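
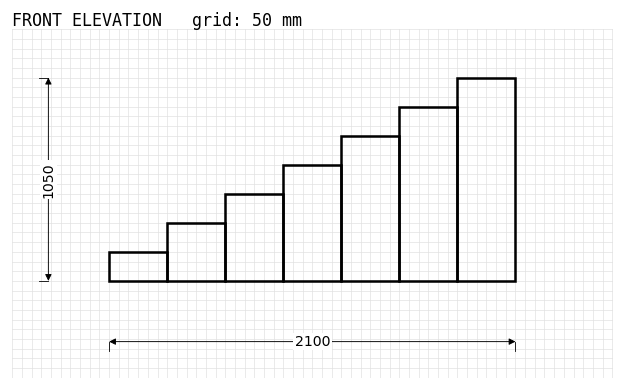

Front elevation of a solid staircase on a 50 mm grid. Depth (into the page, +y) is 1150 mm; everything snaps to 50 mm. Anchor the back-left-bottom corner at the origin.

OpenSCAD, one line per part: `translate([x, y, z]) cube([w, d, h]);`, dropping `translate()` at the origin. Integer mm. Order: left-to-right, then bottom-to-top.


cube([300, 1150, 150]);
translate([300, 0, 0]) cube([300, 1150, 300]);
translate([600, 0, 0]) cube([300, 1150, 450]);
translate([900, 0, 0]) cube([300, 1150, 600]);
translate([1200, 0, 0]) cube([300, 1150, 750]);
translate([1500, 0, 0]) cube([300, 1150, 900]);
translate([1800, 0, 0]) cube([300, 1150, 1050]);


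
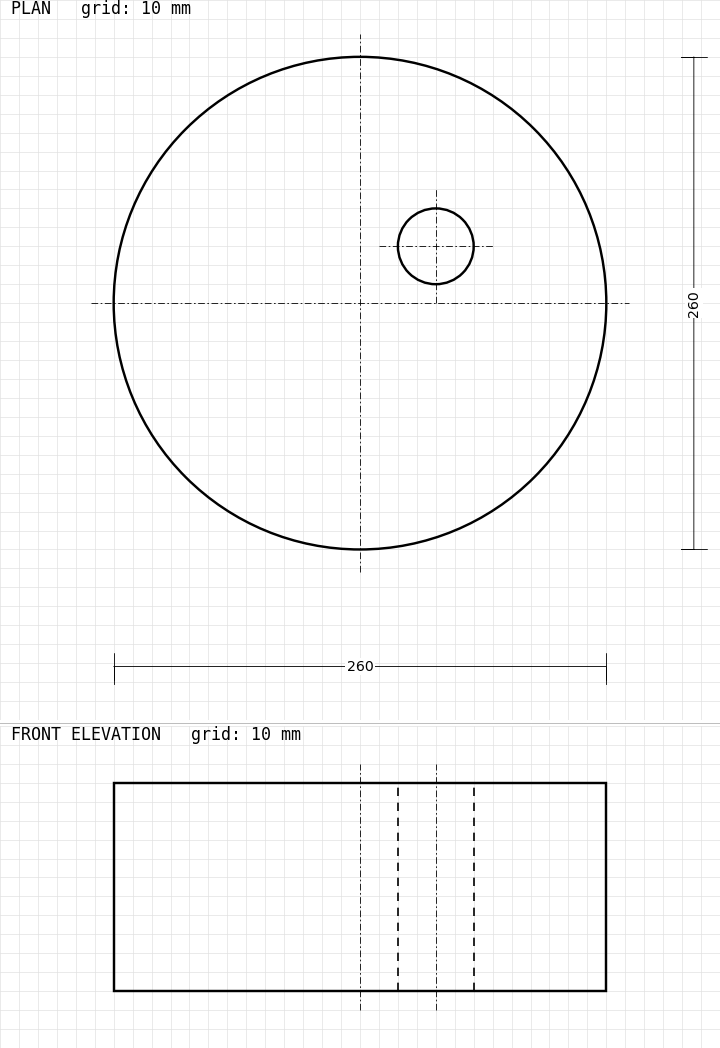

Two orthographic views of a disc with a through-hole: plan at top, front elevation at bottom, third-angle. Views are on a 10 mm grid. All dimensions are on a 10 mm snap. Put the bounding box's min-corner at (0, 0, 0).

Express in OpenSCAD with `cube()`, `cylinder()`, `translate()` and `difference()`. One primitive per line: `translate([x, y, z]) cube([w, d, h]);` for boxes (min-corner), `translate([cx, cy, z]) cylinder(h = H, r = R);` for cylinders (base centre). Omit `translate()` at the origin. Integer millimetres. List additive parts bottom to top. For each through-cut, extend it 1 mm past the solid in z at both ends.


difference() {
  translate([130, 130, 0]) cylinder(h = 110, r = 130);
  translate([170, 160, -1]) cylinder(h = 112, r = 20);
}


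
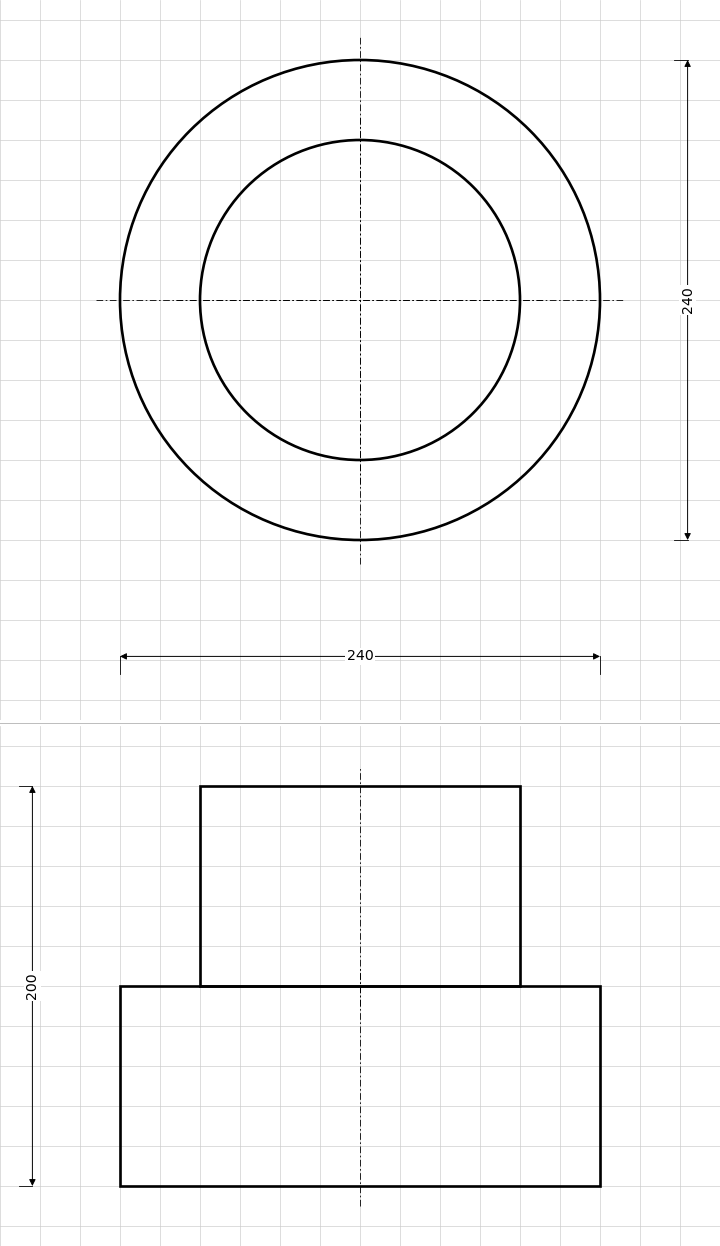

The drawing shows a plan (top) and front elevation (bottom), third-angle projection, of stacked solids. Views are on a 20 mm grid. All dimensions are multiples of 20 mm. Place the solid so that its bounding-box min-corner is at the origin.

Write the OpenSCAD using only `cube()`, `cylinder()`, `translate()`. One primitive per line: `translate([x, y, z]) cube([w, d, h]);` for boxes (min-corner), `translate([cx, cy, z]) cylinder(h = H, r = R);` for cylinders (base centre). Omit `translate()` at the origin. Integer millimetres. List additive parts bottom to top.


translate([120, 120, 0]) cylinder(h = 100, r = 120);
translate([120, 120, 100]) cylinder(h = 100, r = 80);


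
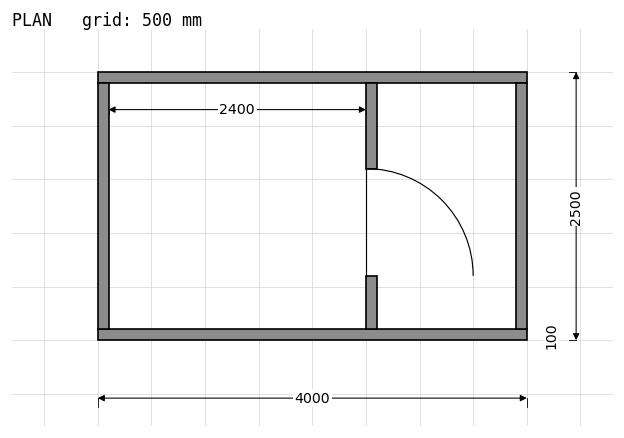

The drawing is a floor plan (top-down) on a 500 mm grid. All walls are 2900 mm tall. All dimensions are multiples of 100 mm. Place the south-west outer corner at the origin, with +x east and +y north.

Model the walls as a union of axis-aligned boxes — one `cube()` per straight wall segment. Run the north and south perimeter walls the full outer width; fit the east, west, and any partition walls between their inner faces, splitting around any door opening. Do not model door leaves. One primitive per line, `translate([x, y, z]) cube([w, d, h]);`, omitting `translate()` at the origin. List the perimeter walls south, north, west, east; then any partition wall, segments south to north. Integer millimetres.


cube([4000, 100, 2900]);
translate([0, 2400, 0]) cube([4000, 100, 2900]);
translate([0, 100, 0]) cube([100, 2300, 2900]);
translate([3900, 100, 0]) cube([100, 2300, 2900]);
translate([2500, 100, 0]) cube([100, 500, 2900]);
translate([2500, 1600, 0]) cube([100, 800, 2900]);


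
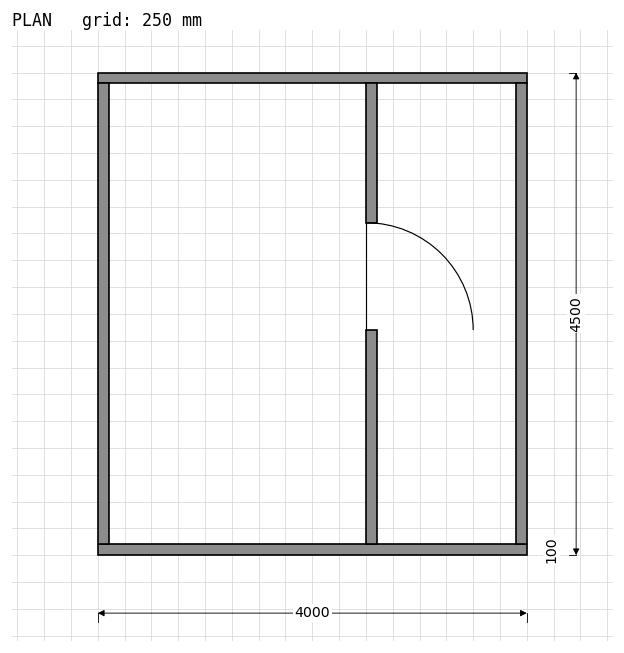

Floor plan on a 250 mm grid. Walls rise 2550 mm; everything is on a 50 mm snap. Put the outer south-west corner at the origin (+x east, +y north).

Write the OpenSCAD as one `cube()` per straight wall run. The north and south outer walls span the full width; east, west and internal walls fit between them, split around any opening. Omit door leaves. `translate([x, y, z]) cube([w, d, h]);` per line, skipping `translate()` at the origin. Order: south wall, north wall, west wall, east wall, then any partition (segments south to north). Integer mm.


cube([4000, 100, 2550]);
translate([0, 4400, 0]) cube([4000, 100, 2550]);
translate([0, 100, 0]) cube([100, 4300, 2550]);
translate([3900, 100, 0]) cube([100, 4300, 2550]);
translate([2500, 100, 0]) cube([100, 2000, 2550]);
translate([2500, 3100, 0]) cube([100, 1300, 2550]);


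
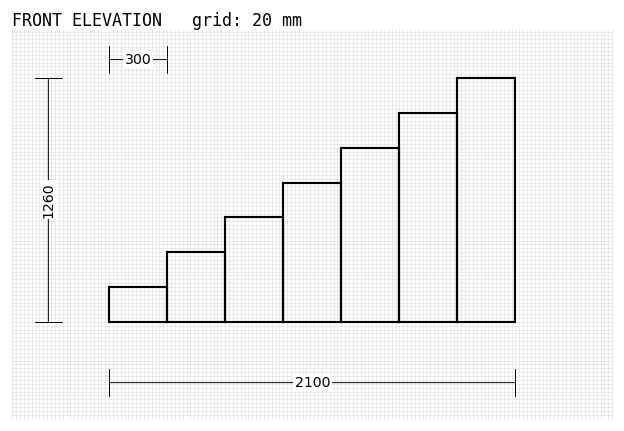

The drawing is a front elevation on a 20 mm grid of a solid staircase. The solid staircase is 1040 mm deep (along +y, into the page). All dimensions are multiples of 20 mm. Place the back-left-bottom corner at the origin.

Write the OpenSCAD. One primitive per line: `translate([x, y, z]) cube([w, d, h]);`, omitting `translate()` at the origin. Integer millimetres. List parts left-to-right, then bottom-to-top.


cube([300, 1040, 180]);
translate([300, 0, 0]) cube([300, 1040, 360]);
translate([600, 0, 0]) cube([300, 1040, 540]);
translate([900, 0, 0]) cube([300, 1040, 720]);
translate([1200, 0, 0]) cube([300, 1040, 900]);
translate([1500, 0, 0]) cube([300, 1040, 1080]);
translate([1800, 0, 0]) cube([300, 1040, 1260]);


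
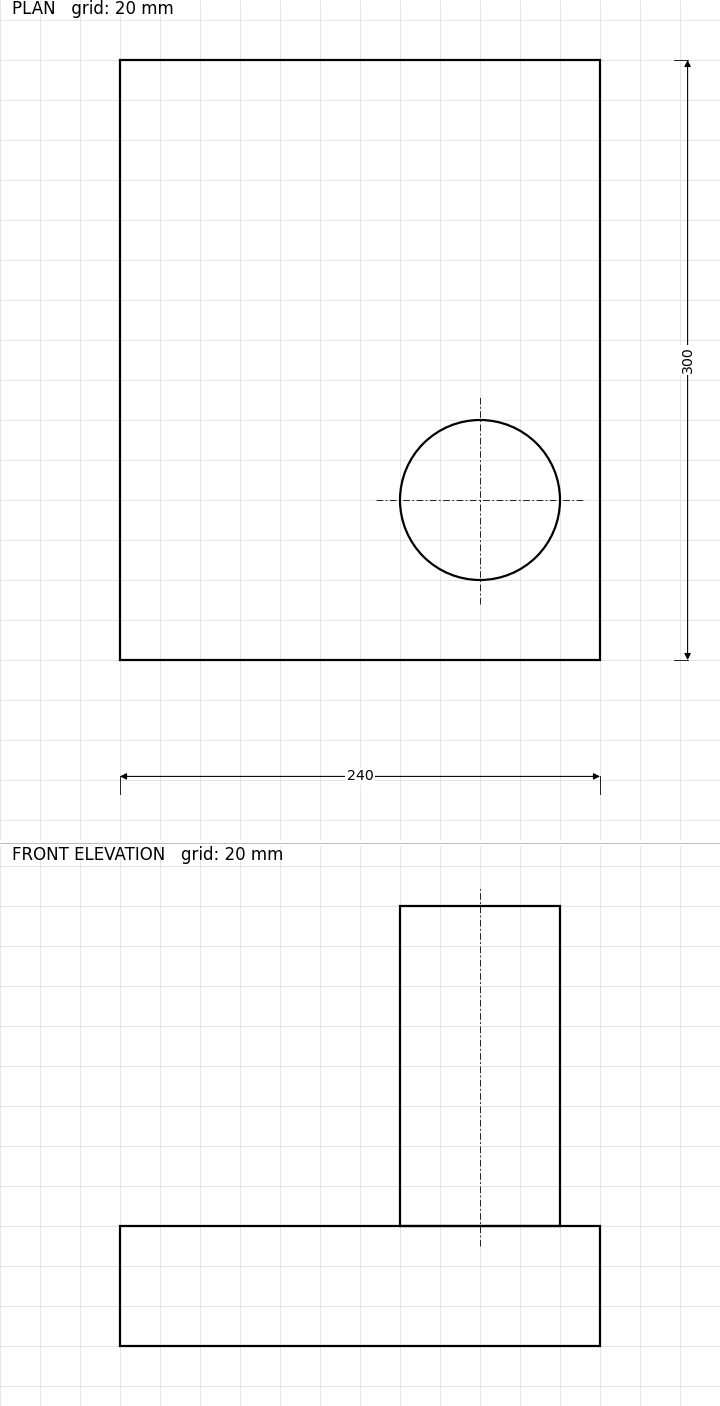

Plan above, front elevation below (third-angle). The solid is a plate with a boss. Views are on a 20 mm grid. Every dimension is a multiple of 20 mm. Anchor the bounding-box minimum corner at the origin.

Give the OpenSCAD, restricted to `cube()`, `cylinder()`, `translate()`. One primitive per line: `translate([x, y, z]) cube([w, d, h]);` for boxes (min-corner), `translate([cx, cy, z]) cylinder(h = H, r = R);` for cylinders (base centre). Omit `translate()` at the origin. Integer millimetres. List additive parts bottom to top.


cube([240, 300, 60]);
translate([180, 80, 60]) cylinder(h = 160, r = 40);


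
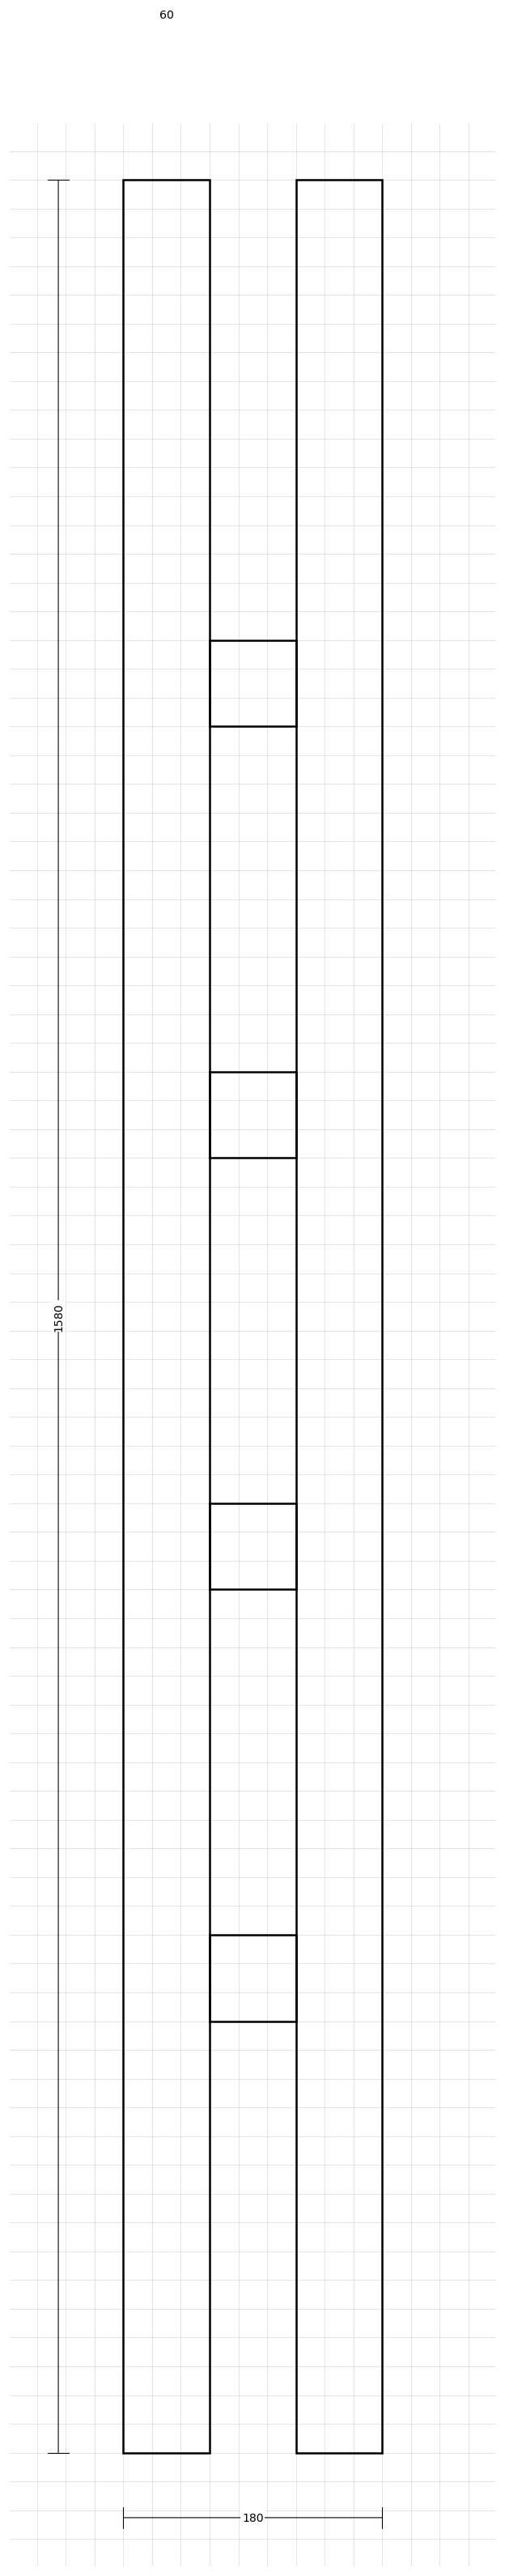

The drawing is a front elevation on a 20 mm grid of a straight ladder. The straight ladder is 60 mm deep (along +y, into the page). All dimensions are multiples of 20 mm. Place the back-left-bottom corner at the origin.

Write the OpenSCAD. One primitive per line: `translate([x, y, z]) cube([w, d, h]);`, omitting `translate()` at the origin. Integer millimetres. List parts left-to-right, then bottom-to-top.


cube([60, 60, 1580]);
translate([60, 0, 300]) cube([60, 60, 60]);
translate([60, 0, 600]) cube([60, 60, 60]);
translate([60, 0, 900]) cube([60, 60, 60]);
translate([60, 0, 1200]) cube([60, 60, 60]);
translate([120, 0, 0]) cube([60, 60, 1580]);


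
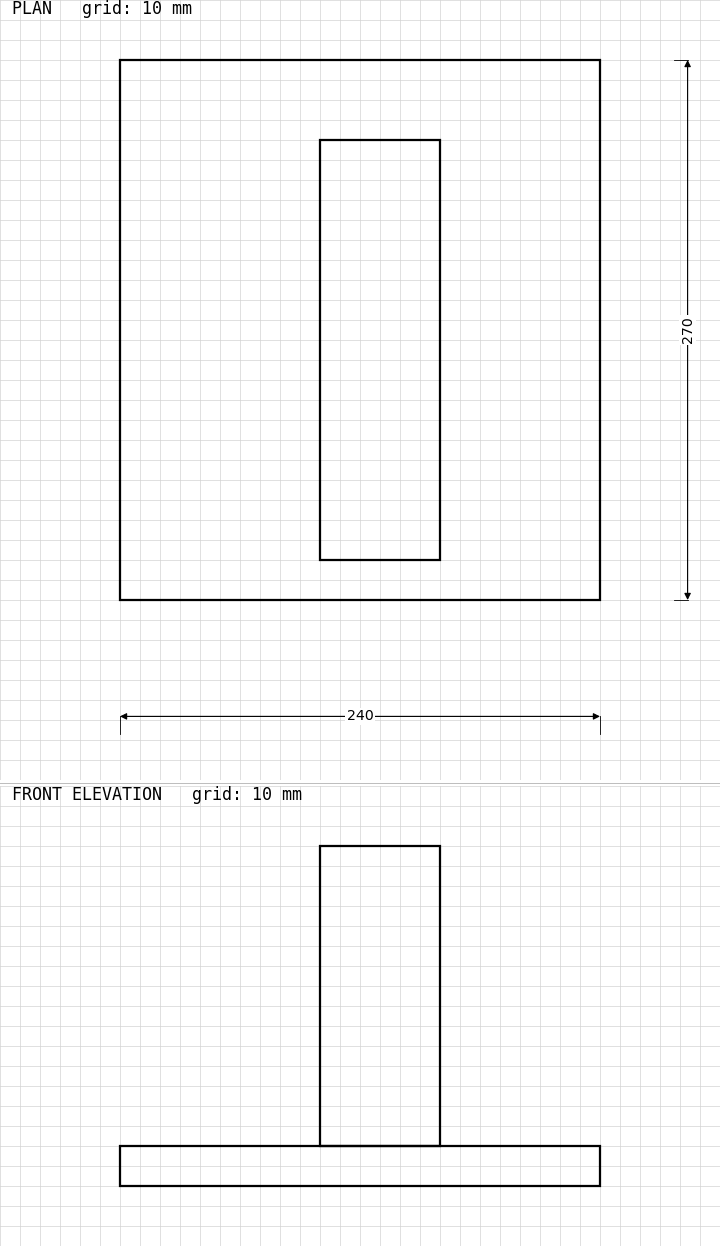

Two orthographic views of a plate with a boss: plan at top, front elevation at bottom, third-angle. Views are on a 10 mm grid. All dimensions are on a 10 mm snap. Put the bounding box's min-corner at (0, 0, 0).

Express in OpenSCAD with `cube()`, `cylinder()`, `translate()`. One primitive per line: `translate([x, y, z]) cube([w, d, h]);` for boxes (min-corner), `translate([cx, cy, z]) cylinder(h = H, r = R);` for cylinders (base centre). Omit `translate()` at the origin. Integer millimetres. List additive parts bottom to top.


cube([240, 270, 20]);
translate([100, 20, 20]) cube([60, 210, 150]);


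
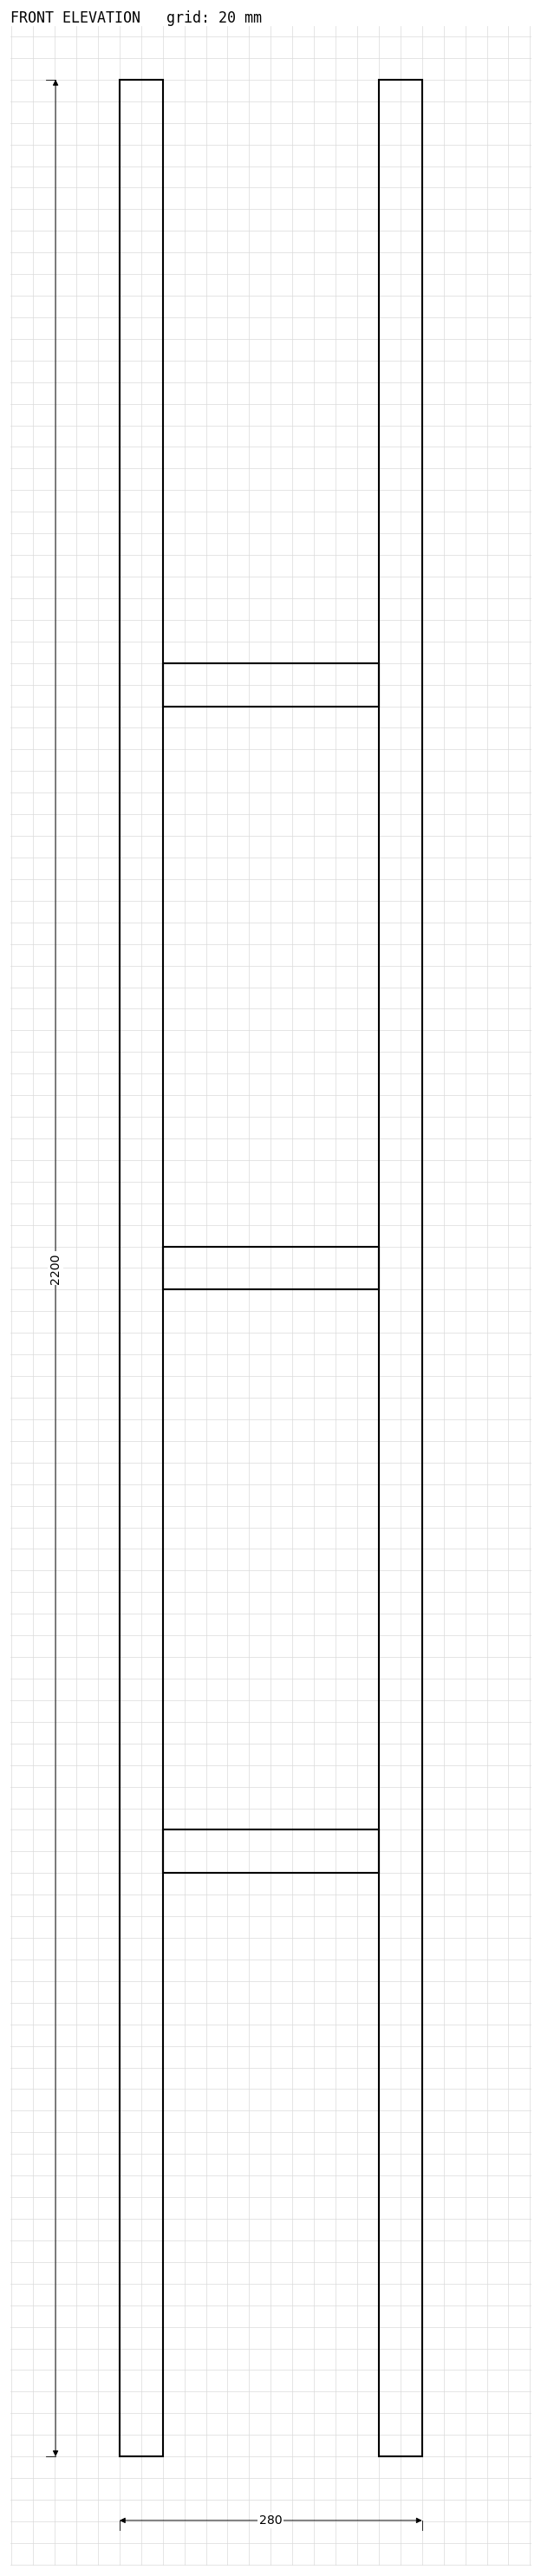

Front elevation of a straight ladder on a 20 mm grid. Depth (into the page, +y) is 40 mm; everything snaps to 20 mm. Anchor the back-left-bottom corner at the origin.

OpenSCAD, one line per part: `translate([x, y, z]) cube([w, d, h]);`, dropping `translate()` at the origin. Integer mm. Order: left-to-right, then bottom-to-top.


cube([40, 40, 2200]);
translate([40, 0, 540]) cube([200, 40, 40]);
translate([40, 0, 1080]) cube([200, 40, 40]);
translate([40, 0, 1620]) cube([200, 40, 40]);
translate([240, 0, 0]) cube([40, 40, 2200]);


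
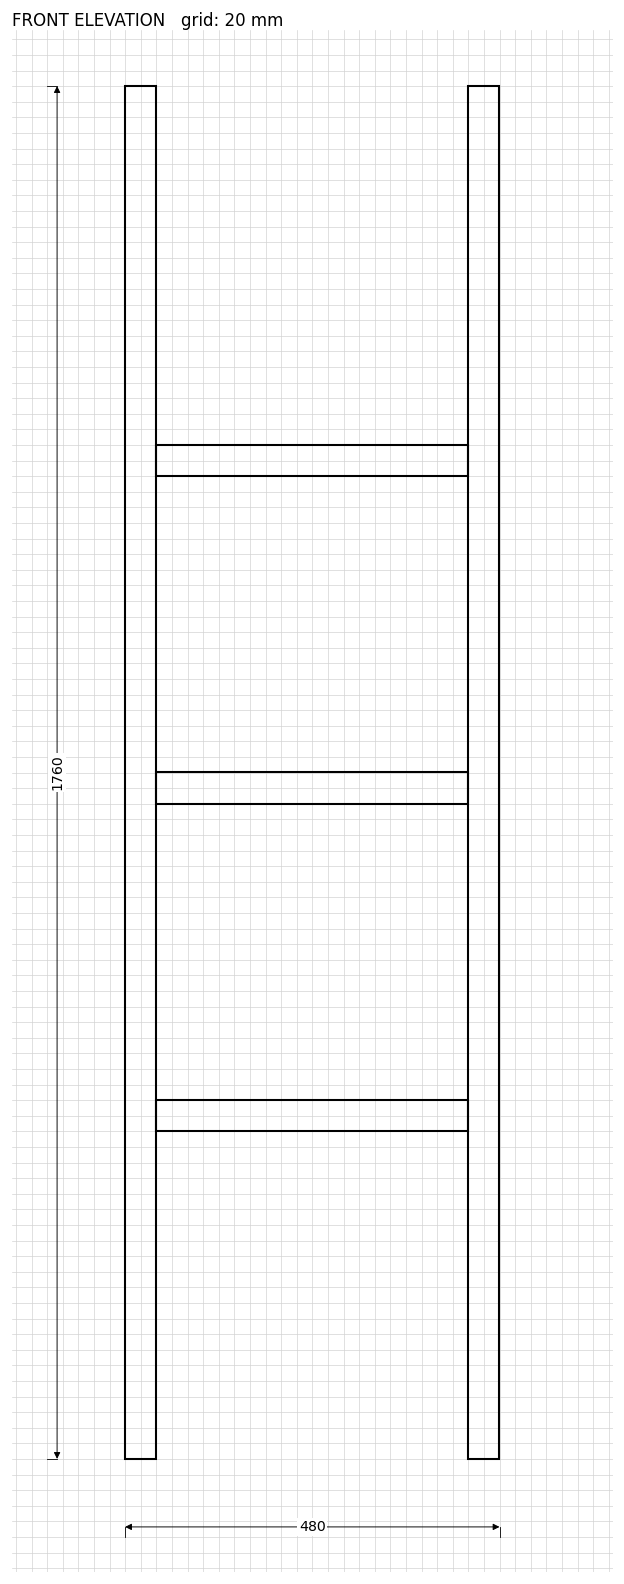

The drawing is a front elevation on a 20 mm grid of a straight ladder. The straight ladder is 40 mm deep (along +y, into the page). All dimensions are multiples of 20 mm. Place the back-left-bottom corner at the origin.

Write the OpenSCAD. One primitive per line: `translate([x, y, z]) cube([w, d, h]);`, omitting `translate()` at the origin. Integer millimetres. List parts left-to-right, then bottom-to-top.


cube([40, 40, 1760]);
translate([40, 0, 420]) cube([400, 40, 40]);
translate([40, 0, 840]) cube([400, 40, 40]);
translate([40, 0, 1260]) cube([400, 40, 40]);
translate([440, 0, 0]) cube([40, 40, 1760]);


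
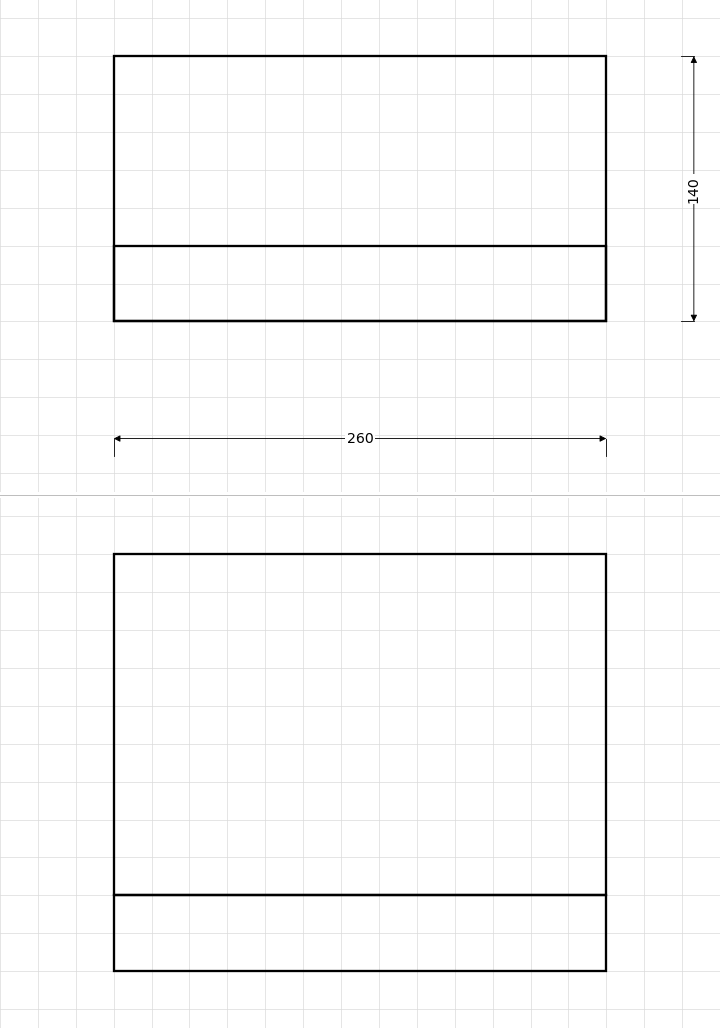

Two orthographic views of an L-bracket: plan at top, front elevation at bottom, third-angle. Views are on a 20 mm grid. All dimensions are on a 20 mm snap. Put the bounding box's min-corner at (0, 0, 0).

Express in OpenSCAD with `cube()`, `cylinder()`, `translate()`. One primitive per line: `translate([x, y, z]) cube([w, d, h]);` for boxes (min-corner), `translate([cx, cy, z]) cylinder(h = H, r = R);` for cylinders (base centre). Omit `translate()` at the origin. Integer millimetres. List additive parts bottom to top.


cube([260, 140, 40]);
translate([0, 0, 40]) cube([260, 40, 180]);


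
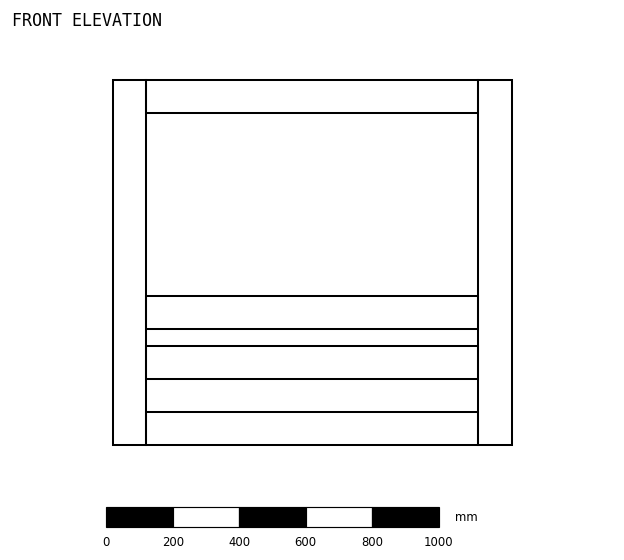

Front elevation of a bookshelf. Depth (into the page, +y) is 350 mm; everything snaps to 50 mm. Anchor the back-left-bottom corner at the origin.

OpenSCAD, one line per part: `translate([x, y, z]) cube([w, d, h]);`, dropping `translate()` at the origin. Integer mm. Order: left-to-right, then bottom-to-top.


cube([100, 350, 1100]);
translate([100, 0, 0]) cube([1000, 350, 100]);
translate([100, 0, 200]) cube([1000, 350, 100]);
translate([100, 0, 350]) cube([1000, 350, 100]);
translate([100, 0, 1000]) cube([1000, 350, 100]);
translate([1100, 0, 0]) cube([100, 350, 1100]);


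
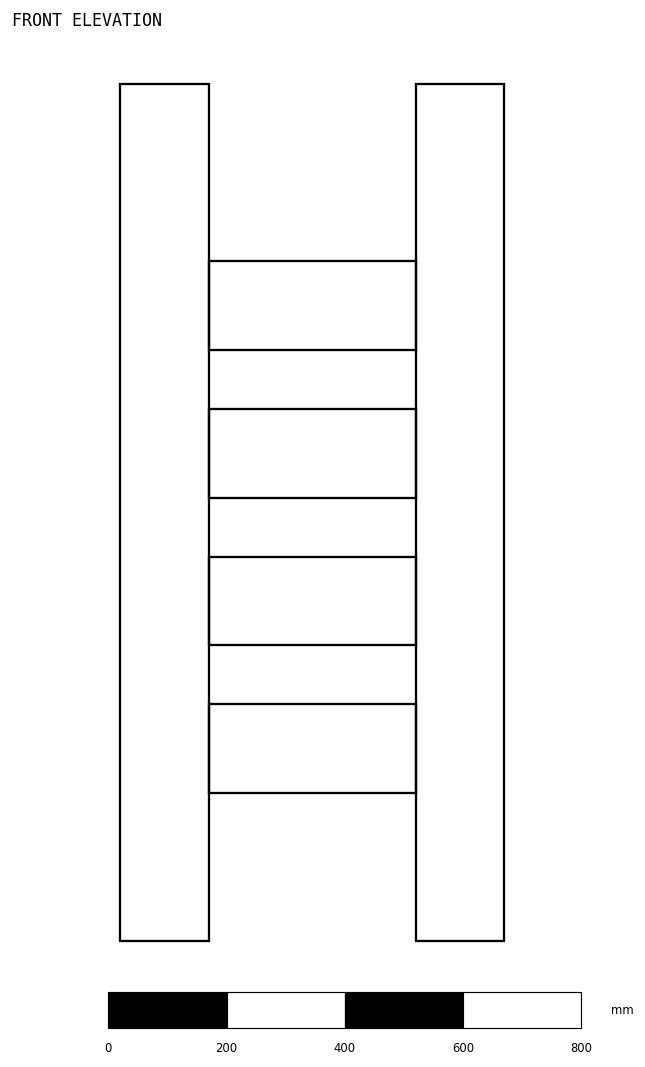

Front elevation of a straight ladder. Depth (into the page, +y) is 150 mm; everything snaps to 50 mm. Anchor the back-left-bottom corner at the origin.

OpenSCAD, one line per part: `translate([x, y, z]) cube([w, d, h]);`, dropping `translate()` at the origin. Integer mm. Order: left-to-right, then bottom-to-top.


cube([150, 150, 1450]);
translate([150, 0, 250]) cube([350, 150, 150]);
translate([150, 0, 500]) cube([350, 150, 150]);
translate([150, 0, 750]) cube([350, 150, 150]);
translate([150, 0, 1000]) cube([350, 150, 150]);
translate([500, 0, 0]) cube([150, 150, 1450]);


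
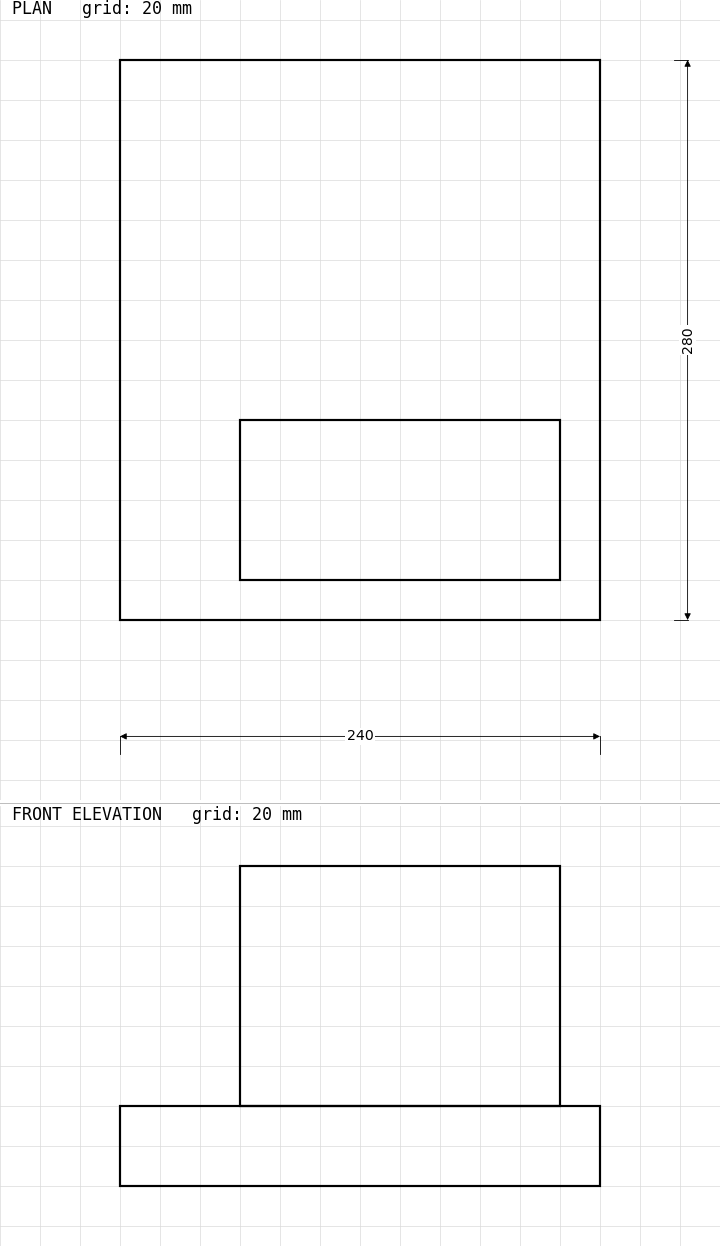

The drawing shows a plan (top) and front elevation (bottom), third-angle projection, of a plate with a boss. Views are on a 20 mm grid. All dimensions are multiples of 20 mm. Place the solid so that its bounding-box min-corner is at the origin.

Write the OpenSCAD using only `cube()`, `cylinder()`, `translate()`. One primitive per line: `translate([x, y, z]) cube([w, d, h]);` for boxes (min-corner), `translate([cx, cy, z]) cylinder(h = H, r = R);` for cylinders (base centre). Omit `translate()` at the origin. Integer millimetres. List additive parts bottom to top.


cube([240, 280, 40]);
translate([60, 20, 40]) cube([160, 80, 120]);


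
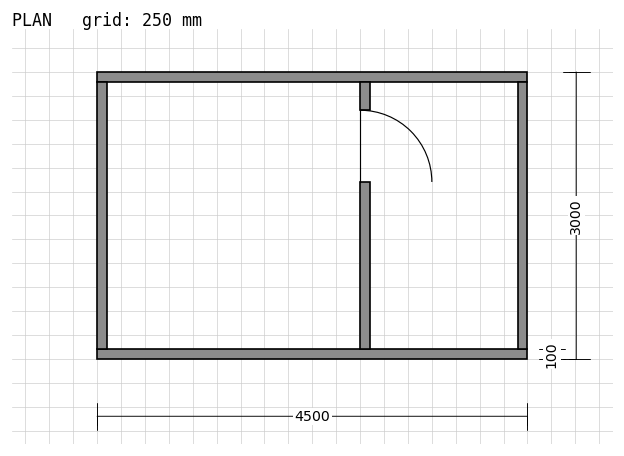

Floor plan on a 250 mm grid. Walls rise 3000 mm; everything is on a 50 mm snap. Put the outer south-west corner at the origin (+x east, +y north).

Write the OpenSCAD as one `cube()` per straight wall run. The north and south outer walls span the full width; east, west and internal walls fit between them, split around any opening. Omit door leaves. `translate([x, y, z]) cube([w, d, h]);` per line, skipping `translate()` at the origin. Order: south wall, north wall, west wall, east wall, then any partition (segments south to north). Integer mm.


cube([4500, 100, 3000]);
translate([0, 2900, 0]) cube([4500, 100, 3000]);
translate([0, 100, 0]) cube([100, 2800, 3000]);
translate([4400, 100, 0]) cube([100, 2800, 3000]);
translate([2750, 100, 0]) cube([100, 1750, 3000]);
translate([2750, 2600, 0]) cube([100, 300, 3000]);


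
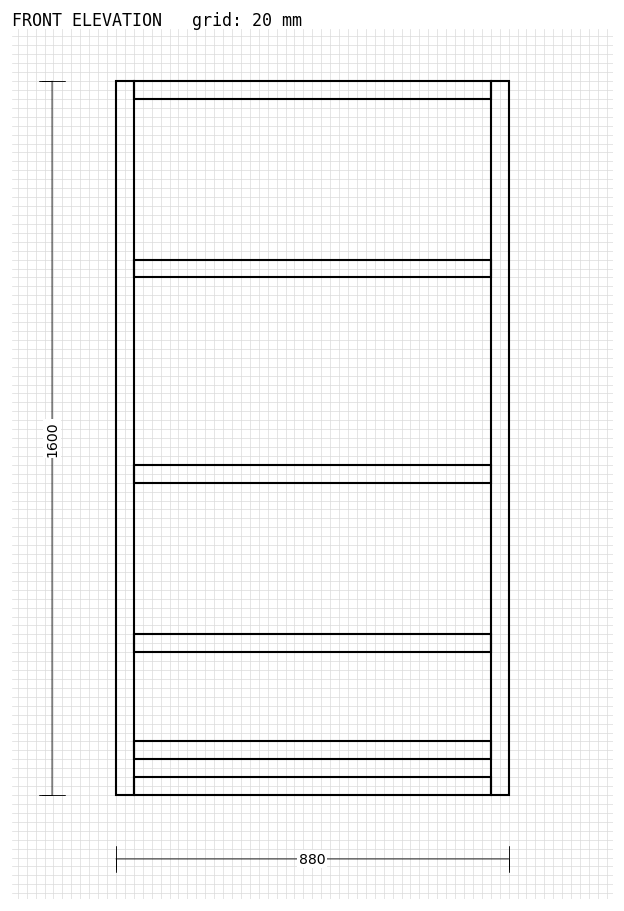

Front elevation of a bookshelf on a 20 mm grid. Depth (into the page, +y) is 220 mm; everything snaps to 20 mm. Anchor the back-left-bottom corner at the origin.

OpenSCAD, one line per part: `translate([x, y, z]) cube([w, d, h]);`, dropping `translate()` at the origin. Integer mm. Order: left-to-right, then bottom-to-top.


cube([40, 220, 1600]);
translate([40, 0, 0]) cube([800, 220, 40]);
translate([40, 0, 80]) cube([800, 220, 40]);
translate([40, 0, 320]) cube([800, 220, 40]);
translate([40, 0, 700]) cube([800, 220, 40]);
translate([40, 0, 1160]) cube([800, 220, 40]);
translate([40, 0, 1560]) cube([800, 220, 40]);
translate([840, 0, 0]) cube([40, 220, 1600]);


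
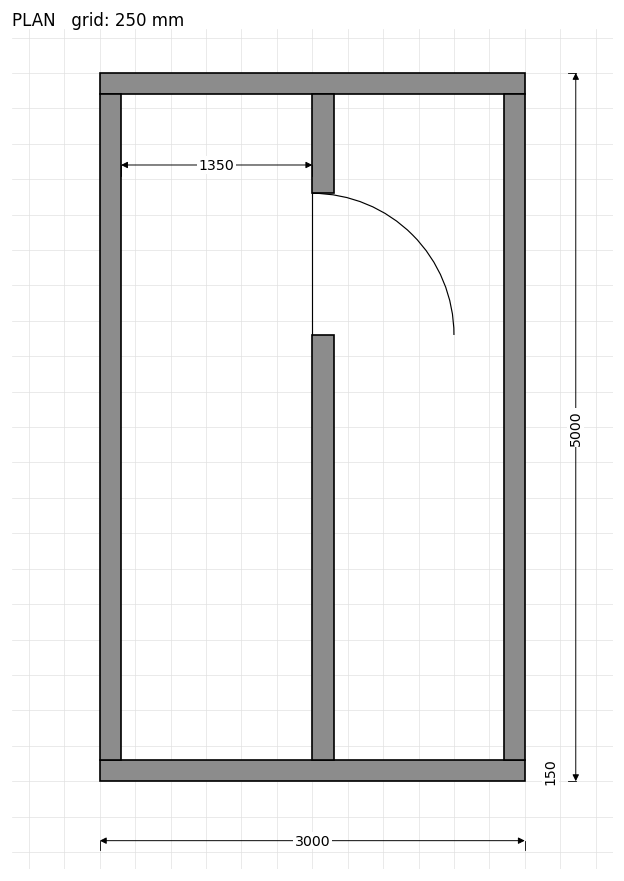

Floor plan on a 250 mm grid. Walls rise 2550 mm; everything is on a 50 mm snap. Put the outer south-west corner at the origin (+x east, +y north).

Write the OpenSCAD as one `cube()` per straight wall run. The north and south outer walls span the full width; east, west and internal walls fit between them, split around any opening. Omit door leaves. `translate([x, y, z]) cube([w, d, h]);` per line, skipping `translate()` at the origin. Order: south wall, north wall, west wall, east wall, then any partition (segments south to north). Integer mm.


cube([3000, 150, 2550]);
translate([0, 4850, 0]) cube([3000, 150, 2550]);
translate([0, 150, 0]) cube([150, 4700, 2550]);
translate([2850, 150, 0]) cube([150, 4700, 2550]);
translate([1500, 150, 0]) cube([150, 3000, 2550]);
translate([1500, 4150, 0]) cube([150, 700, 2550]);


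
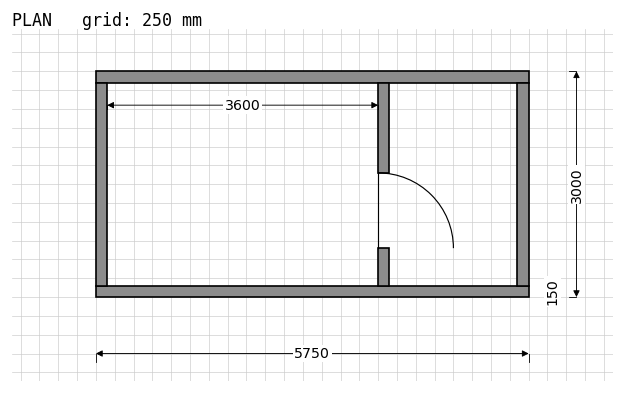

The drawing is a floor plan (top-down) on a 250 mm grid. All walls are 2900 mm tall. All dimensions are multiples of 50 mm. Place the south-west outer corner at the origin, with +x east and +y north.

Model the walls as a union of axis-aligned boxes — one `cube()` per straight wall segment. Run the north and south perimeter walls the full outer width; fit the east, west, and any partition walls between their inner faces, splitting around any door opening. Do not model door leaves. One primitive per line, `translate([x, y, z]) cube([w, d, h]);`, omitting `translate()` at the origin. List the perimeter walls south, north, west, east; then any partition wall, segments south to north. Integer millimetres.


cube([5750, 150, 2900]);
translate([0, 2850, 0]) cube([5750, 150, 2900]);
translate([0, 150, 0]) cube([150, 2700, 2900]);
translate([5600, 150, 0]) cube([150, 2700, 2900]);
translate([3750, 150, 0]) cube([150, 500, 2900]);
translate([3750, 1650, 0]) cube([150, 1200, 2900]);


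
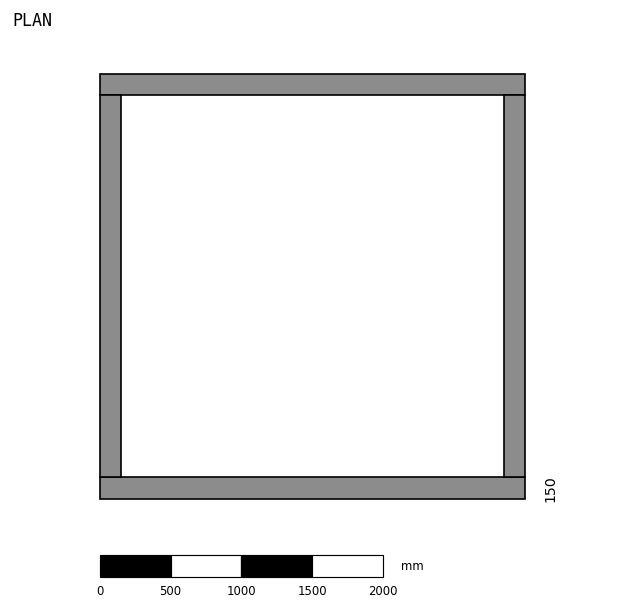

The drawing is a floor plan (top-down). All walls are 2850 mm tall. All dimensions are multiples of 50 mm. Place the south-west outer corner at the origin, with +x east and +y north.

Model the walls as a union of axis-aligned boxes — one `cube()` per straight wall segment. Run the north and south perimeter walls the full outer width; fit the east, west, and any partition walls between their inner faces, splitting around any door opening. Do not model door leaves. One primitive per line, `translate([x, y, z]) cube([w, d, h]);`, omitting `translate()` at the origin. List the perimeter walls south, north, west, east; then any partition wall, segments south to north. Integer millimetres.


cube([3000, 150, 2850]);
translate([0, 2850, 0]) cube([3000, 150, 2850]);
translate([0, 150, 0]) cube([150, 2700, 2850]);
translate([2850, 150, 0]) cube([150, 2700, 2850]);


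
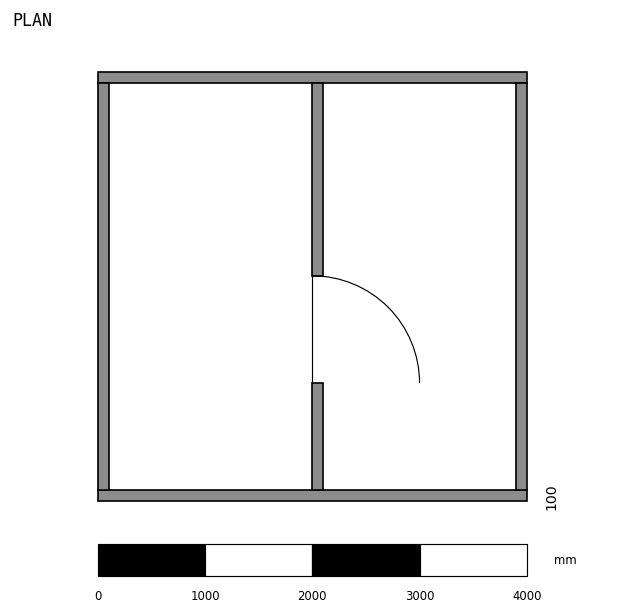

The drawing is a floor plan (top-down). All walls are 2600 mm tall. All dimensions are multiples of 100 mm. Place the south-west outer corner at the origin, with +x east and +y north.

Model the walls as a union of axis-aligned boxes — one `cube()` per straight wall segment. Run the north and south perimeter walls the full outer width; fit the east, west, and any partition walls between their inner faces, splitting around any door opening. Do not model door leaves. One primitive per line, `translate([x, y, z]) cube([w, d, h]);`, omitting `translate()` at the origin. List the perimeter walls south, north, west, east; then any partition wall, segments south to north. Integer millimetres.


cube([4000, 100, 2600]);
translate([0, 3900, 0]) cube([4000, 100, 2600]);
translate([0, 100, 0]) cube([100, 3800, 2600]);
translate([3900, 100, 0]) cube([100, 3800, 2600]);
translate([2000, 100, 0]) cube([100, 1000, 2600]);
translate([2000, 2100, 0]) cube([100, 1800, 2600]);


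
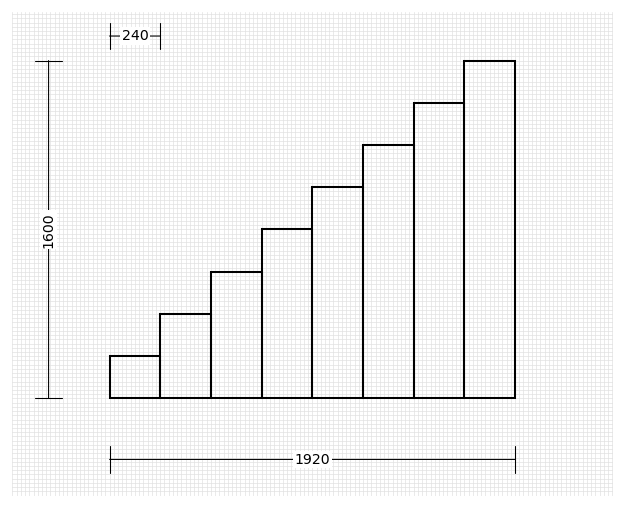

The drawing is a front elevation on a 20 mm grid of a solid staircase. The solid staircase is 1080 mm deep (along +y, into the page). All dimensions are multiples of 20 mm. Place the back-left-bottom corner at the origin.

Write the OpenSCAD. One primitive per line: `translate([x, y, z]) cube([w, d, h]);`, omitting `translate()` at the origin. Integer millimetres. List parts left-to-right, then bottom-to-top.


cube([240, 1080, 200]);
translate([240, 0, 0]) cube([240, 1080, 400]);
translate([480, 0, 0]) cube([240, 1080, 600]);
translate([720, 0, 0]) cube([240, 1080, 800]);
translate([960, 0, 0]) cube([240, 1080, 1000]);
translate([1200, 0, 0]) cube([240, 1080, 1200]);
translate([1440, 0, 0]) cube([240, 1080, 1400]);
translate([1680, 0, 0]) cube([240, 1080, 1600]);


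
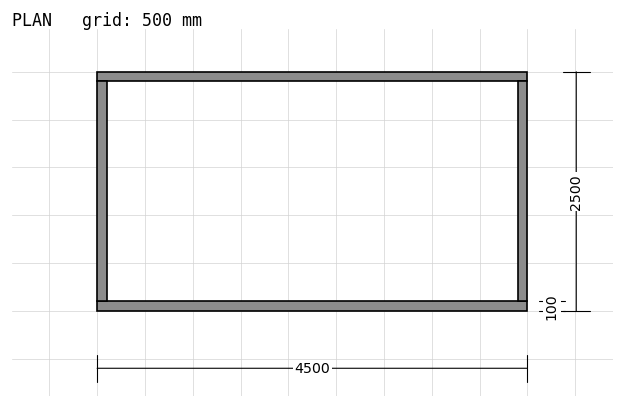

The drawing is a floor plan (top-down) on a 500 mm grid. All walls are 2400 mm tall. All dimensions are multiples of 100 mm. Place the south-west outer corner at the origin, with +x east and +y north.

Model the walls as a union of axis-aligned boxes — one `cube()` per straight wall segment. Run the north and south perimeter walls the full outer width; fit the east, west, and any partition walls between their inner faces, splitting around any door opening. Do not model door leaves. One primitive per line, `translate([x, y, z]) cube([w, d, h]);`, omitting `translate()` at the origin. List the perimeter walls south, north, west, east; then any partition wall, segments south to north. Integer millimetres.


cube([4500, 100, 2400]);
translate([0, 2400, 0]) cube([4500, 100, 2400]);
translate([0, 100, 0]) cube([100, 2300, 2400]);
translate([4400, 100, 0]) cube([100, 2300, 2400]);


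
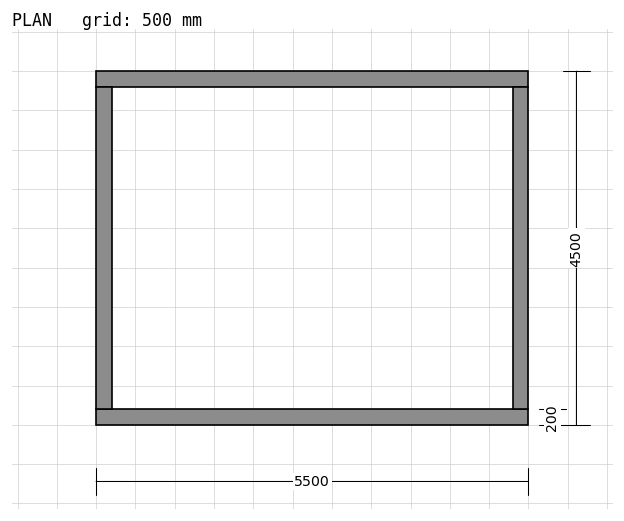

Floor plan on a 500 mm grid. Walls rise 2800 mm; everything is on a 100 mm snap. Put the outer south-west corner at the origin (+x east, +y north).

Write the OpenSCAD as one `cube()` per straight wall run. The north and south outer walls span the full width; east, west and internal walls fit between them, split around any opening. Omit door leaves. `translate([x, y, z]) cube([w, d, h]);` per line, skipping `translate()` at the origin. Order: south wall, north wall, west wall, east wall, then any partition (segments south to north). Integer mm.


cube([5500, 200, 2800]);
translate([0, 4300, 0]) cube([5500, 200, 2800]);
translate([0, 200, 0]) cube([200, 4100, 2800]);
translate([5300, 200, 0]) cube([200, 4100, 2800]);


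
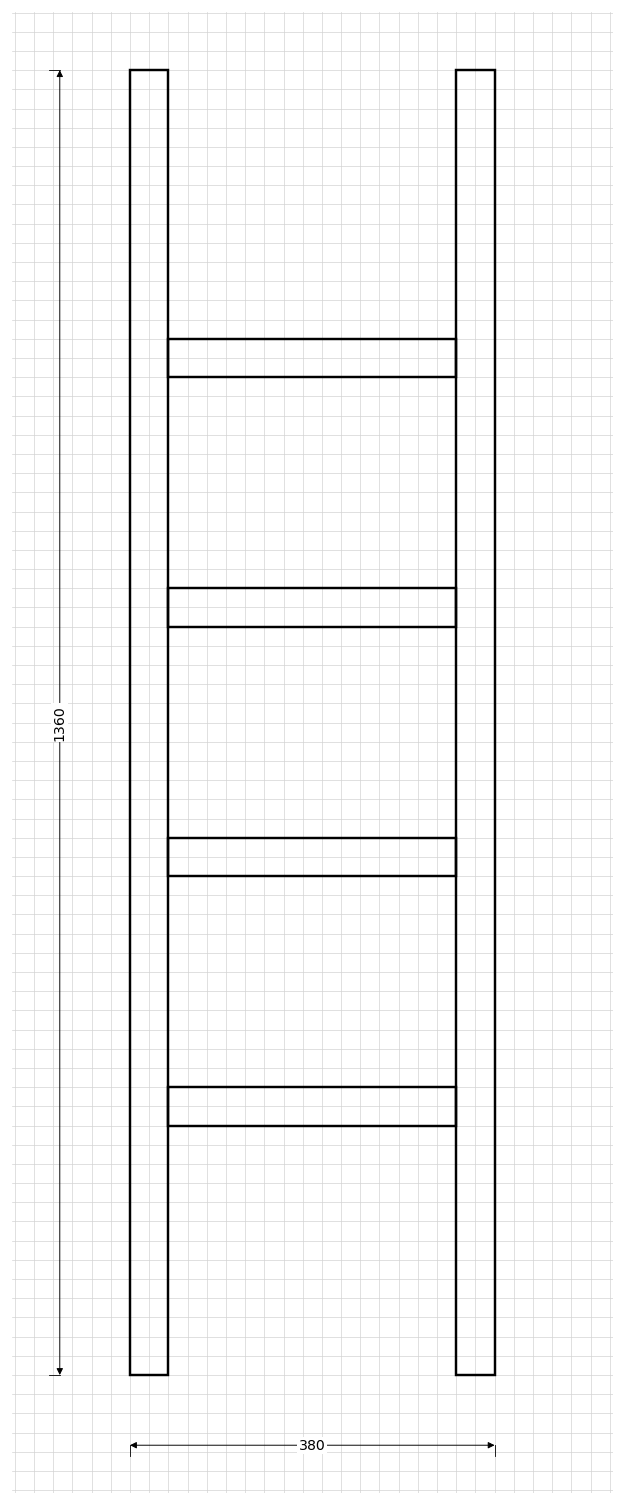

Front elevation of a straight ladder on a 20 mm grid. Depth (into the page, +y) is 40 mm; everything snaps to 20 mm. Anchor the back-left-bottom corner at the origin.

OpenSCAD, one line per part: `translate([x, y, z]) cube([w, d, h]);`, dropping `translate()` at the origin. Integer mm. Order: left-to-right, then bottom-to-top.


cube([40, 40, 1360]);
translate([40, 0, 260]) cube([300, 40, 40]);
translate([40, 0, 520]) cube([300, 40, 40]);
translate([40, 0, 780]) cube([300, 40, 40]);
translate([40, 0, 1040]) cube([300, 40, 40]);
translate([340, 0, 0]) cube([40, 40, 1360]);


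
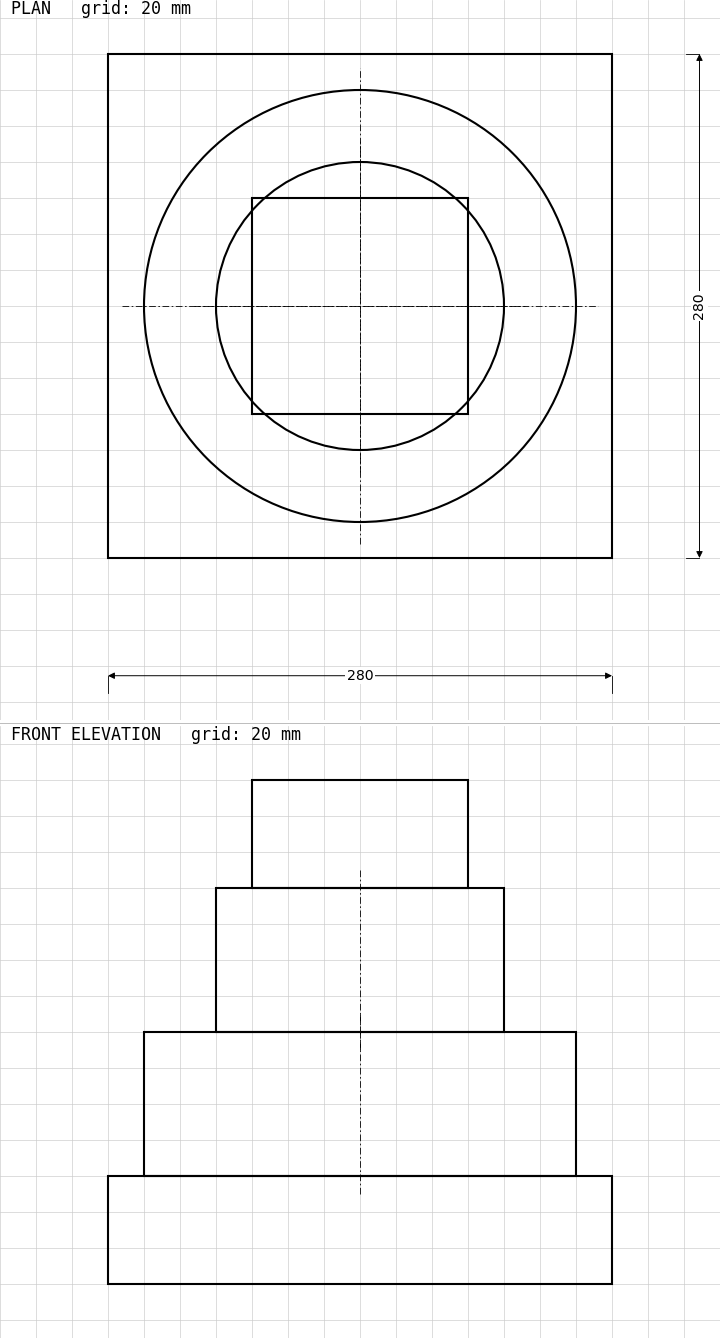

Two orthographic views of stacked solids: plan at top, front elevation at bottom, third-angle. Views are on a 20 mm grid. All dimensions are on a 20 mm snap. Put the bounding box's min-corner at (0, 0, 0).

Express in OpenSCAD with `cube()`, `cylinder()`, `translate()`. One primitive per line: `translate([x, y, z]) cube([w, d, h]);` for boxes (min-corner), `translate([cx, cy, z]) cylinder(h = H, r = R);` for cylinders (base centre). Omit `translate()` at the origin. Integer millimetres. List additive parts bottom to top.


cube([280, 280, 60]);
translate([140, 140, 60]) cylinder(h = 80, r = 120);
translate([140, 140, 140]) cylinder(h = 80, r = 80);
translate([80, 80, 220]) cube([120, 120, 60]);


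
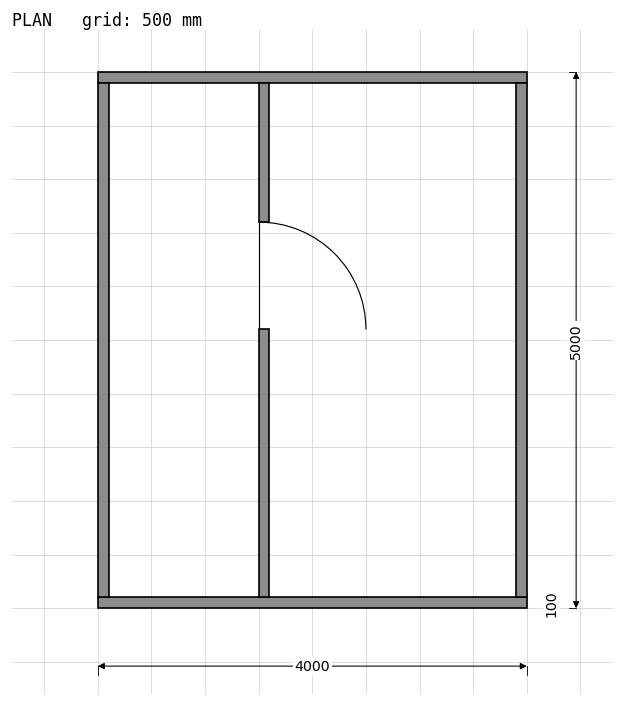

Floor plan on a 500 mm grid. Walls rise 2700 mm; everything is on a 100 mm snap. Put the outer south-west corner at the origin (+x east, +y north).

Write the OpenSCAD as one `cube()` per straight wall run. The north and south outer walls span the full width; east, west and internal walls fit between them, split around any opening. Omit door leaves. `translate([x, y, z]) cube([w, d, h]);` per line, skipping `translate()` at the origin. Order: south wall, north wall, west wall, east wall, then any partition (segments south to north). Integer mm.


cube([4000, 100, 2700]);
translate([0, 4900, 0]) cube([4000, 100, 2700]);
translate([0, 100, 0]) cube([100, 4800, 2700]);
translate([3900, 100, 0]) cube([100, 4800, 2700]);
translate([1500, 100, 0]) cube([100, 2500, 2700]);
translate([1500, 3600, 0]) cube([100, 1300, 2700]);


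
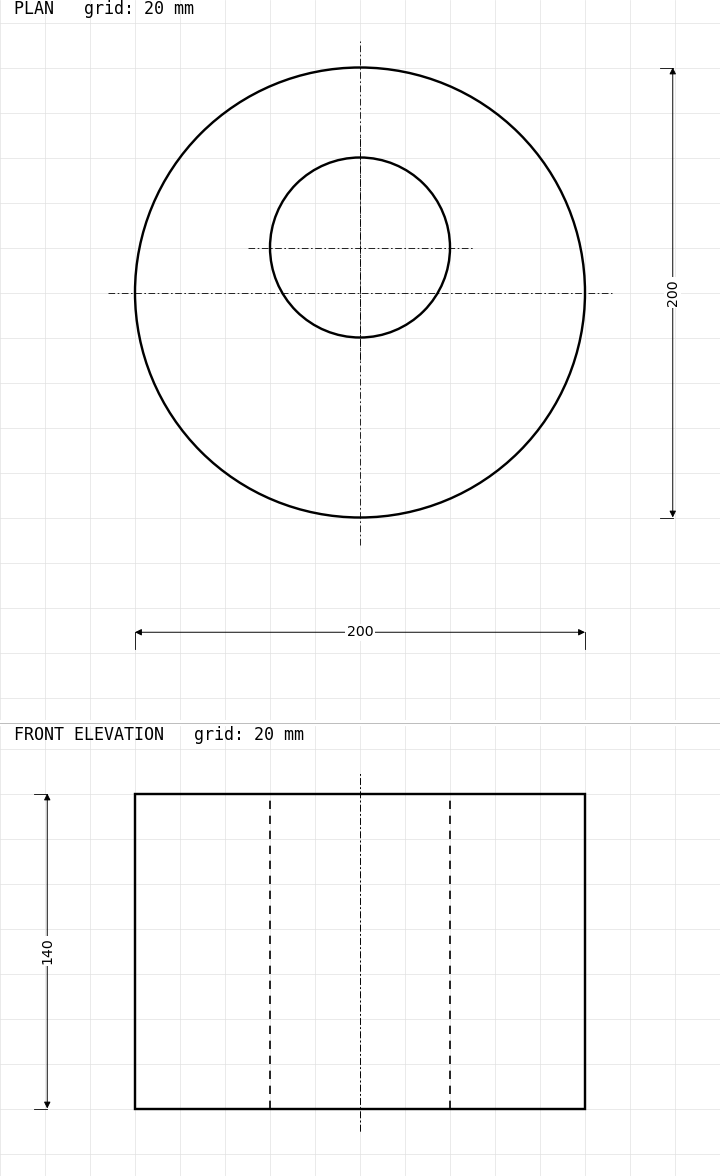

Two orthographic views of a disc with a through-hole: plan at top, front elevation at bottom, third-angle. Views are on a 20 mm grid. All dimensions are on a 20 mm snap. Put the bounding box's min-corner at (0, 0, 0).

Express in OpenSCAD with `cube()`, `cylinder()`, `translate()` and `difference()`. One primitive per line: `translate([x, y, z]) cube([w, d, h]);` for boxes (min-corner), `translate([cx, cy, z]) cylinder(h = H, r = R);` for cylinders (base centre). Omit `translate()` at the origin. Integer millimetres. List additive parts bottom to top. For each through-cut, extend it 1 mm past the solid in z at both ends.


difference() {
  translate([100, 100, 0]) cylinder(h = 140, r = 100);
  translate([100, 120, -1]) cylinder(h = 142, r = 40);
}


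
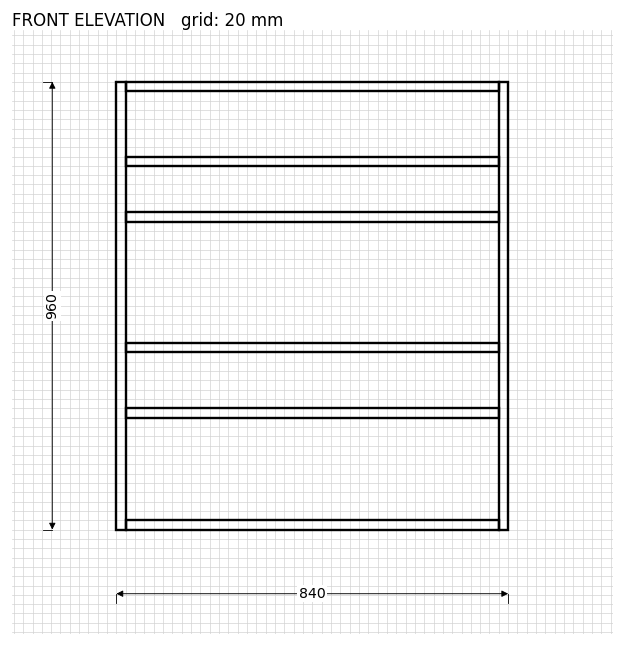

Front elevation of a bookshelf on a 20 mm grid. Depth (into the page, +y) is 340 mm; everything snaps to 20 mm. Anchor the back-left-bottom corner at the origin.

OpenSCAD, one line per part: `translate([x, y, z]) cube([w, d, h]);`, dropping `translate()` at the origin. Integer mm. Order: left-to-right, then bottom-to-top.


cube([20, 340, 960]);
translate([20, 0, 0]) cube([800, 340, 20]);
translate([20, 0, 240]) cube([800, 340, 20]);
translate([20, 0, 380]) cube([800, 340, 20]);
translate([20, 0, 660]) cube([800, 340, 20]);
translate([20, 0, 780]) cube([800, 340, 20]);
translate([20, 0, 940]) cube([800, 340, 20]);
translate([820, 0, 0]) cube([20, 340, 960]);


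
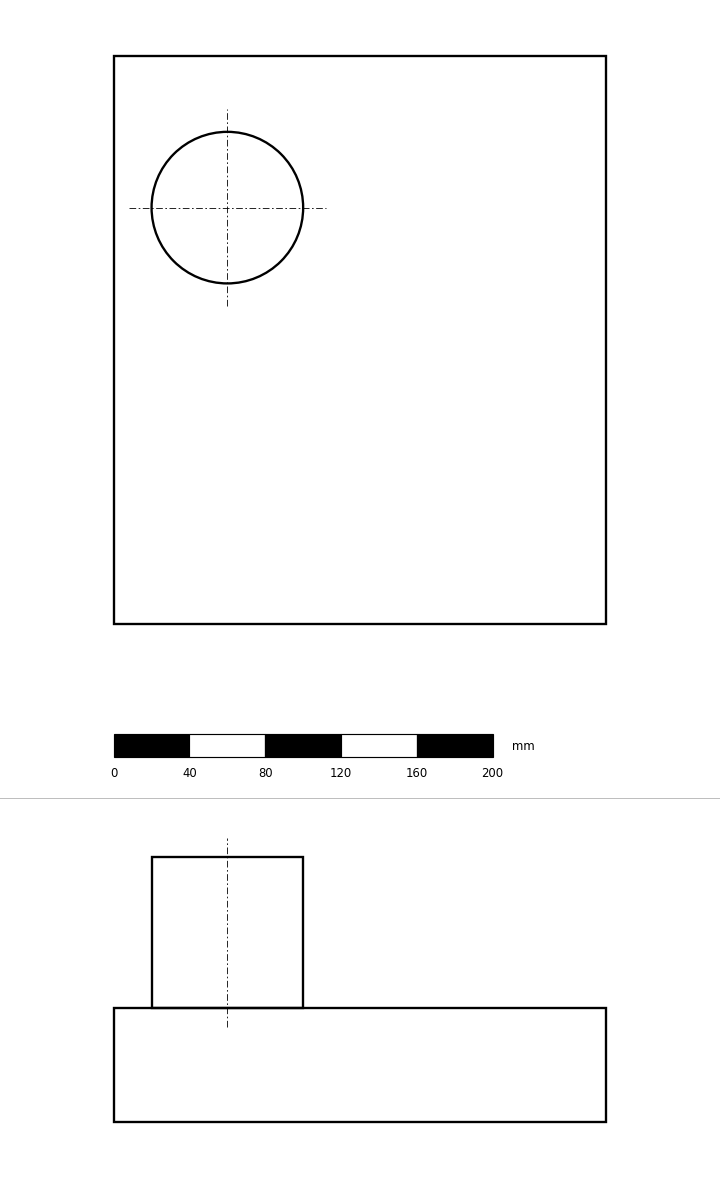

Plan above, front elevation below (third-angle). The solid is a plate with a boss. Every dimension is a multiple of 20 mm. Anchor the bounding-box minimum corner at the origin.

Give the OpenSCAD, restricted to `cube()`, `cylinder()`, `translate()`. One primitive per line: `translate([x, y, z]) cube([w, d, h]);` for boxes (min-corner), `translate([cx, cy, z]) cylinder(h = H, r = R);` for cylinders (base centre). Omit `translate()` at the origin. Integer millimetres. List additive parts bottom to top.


cube([260, 300, 60]);
translate([60, 220, 60]) cylinder(h = 80, r = 40);


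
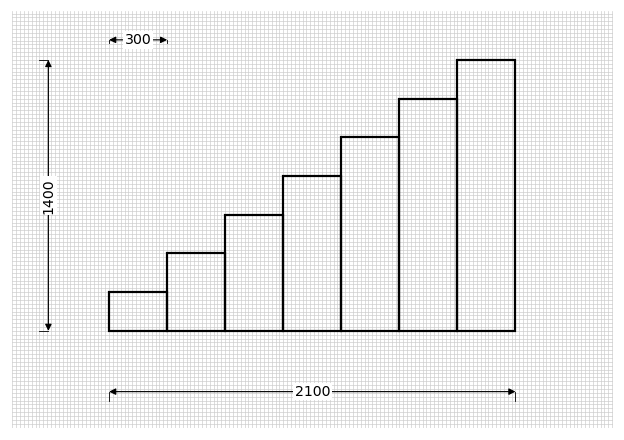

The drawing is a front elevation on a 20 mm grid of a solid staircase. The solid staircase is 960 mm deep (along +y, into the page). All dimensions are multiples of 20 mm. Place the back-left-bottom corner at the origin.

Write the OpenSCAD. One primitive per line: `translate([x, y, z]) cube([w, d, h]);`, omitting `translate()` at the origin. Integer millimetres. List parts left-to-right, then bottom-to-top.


cube([300, 960, 200]);
translate([300, 0, 0]) cube([300, 960, 400]);
translate([600, 0, 0]) cube([300, 960, 600]);
translate([900, 0, 0]) cube([300, 960, 800]);
translate([1200, 0, 0]) cube([300, 960, 1000]);
translate([1500, 0, 0]) cube([300, 960, 1200]);
translate([1800, 0, 0]) cube([300, 960, 1400]);


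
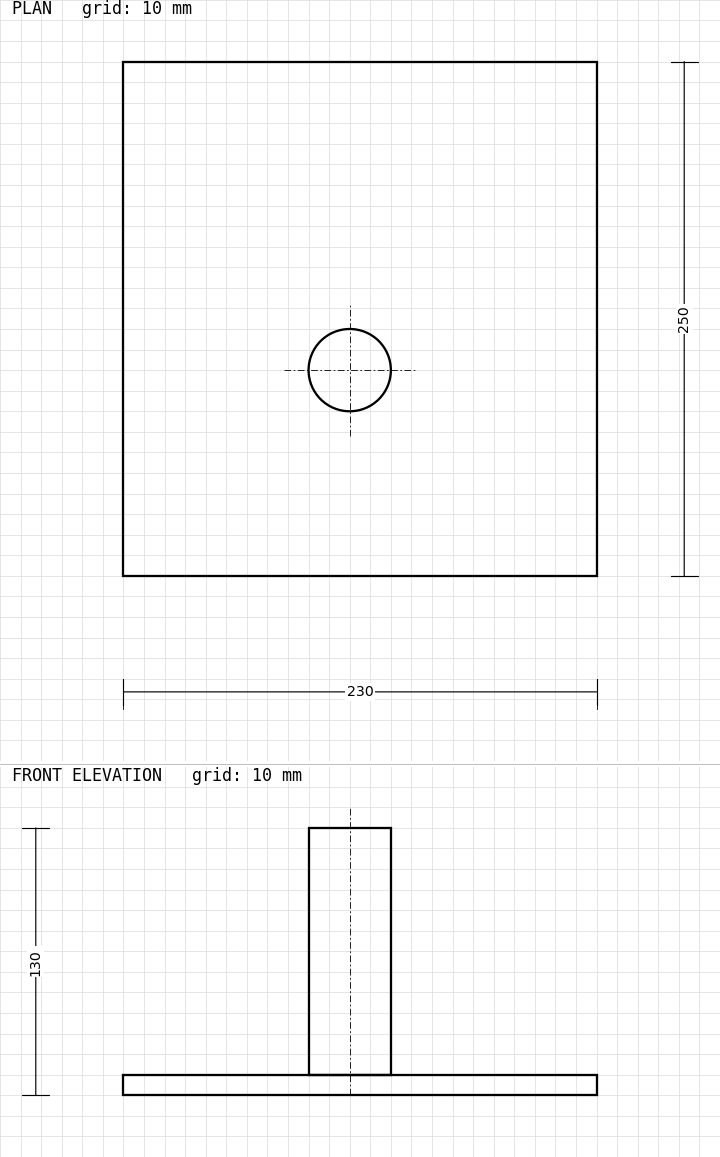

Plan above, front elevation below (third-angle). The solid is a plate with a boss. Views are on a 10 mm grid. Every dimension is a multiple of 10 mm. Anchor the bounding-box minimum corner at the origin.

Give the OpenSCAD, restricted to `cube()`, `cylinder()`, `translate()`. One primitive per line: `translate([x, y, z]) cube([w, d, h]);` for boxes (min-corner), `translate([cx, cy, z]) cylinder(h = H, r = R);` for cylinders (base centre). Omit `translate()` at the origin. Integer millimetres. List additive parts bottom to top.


cube([230, 250, 10]);
translate([110, 100, 10]) cylinder(h = 120, r = 20);


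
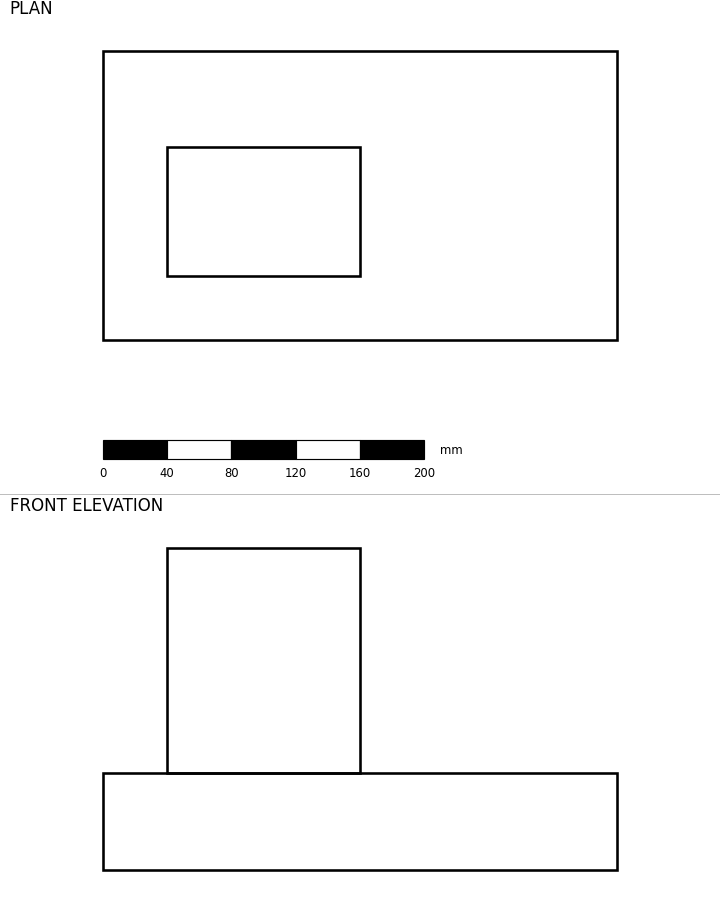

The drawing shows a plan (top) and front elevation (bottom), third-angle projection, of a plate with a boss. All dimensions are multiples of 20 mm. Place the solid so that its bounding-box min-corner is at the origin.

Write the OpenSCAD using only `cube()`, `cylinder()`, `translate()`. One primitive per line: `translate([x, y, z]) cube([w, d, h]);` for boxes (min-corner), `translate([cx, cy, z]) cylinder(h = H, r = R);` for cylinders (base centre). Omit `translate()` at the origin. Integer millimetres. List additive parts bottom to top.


cube([320, 180, 60]);
translate([40, 40, 60]) cube([120, 80, 140]);


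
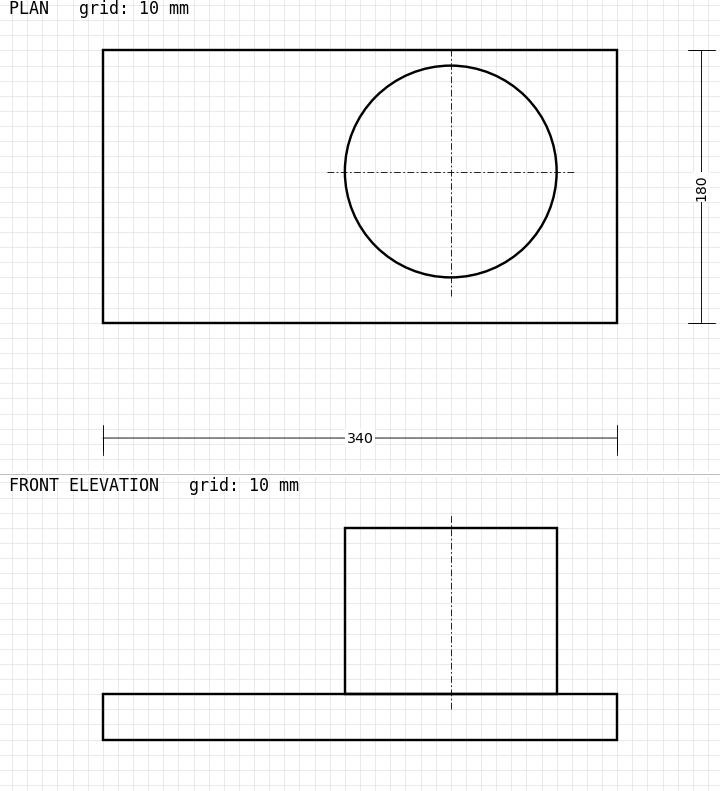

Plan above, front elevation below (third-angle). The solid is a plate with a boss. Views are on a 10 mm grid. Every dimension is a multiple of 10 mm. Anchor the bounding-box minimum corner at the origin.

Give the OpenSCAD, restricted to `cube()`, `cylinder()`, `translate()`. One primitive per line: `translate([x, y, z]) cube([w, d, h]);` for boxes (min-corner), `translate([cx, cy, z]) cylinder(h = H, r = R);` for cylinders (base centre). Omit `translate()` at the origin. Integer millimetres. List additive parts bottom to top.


cube([340, 180, 30]);
translate([230, 100, 30]) cylinder(h = 110, r = 70);


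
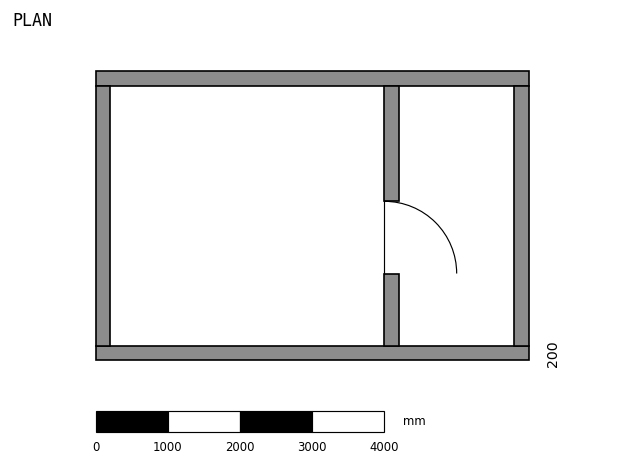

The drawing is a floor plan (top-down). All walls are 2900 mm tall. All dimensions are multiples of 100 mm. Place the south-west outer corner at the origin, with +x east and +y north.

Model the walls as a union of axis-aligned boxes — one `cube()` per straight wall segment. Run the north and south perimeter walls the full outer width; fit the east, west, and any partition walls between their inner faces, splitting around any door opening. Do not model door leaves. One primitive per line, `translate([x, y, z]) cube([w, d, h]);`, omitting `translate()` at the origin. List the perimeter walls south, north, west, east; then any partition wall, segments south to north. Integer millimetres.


cube([6000, 200, 2900]);
translate([0, 3800, 0]) cube([6000, 200, 2900]);
translate([0, 200, 0]) cube([200, 3600, 2900]);
translate([5800, 200, 0]) cube([200, 3600, 2900]);
translate([4000, 200, 0]) cube([200, 1000, 2900]);
translate([4000, 2200, 0]) cube([200, 1600, 2900]);
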